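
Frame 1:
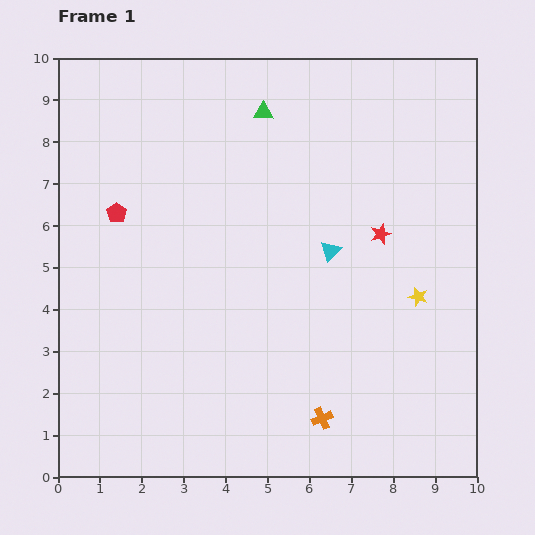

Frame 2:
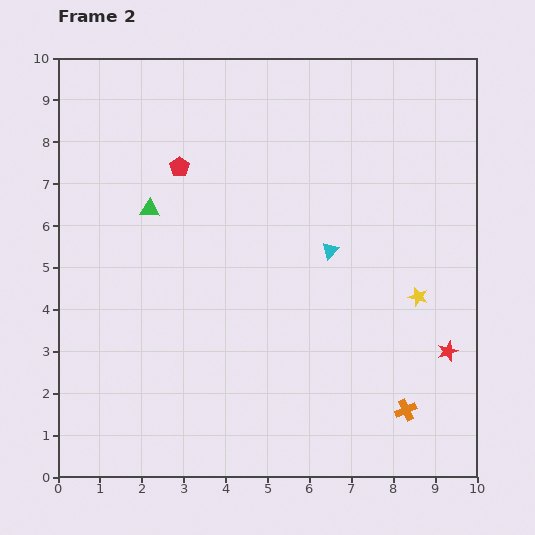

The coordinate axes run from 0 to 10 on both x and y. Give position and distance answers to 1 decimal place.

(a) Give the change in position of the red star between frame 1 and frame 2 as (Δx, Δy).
(1.6, -2.8)

The red star was at (7.7, 5.8) in frame 1 and (9.3, 3.0) in frame 2.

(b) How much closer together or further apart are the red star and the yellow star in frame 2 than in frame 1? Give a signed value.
-0.2

Distance in frame 1: 1.7. Distance in frame 2: 1.5.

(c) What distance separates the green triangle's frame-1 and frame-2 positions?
3.5

The green triangle moved from (4.9, 8.7) to (2.2, 6.4), a distance of √(2.7² + 2.3²) ≈ 3.5.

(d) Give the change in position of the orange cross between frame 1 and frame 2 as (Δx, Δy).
(2.0, 0.2)

The orange cross was at (6.3, 1.4) in frame 1 and (8.3, 1.6) in frame 2.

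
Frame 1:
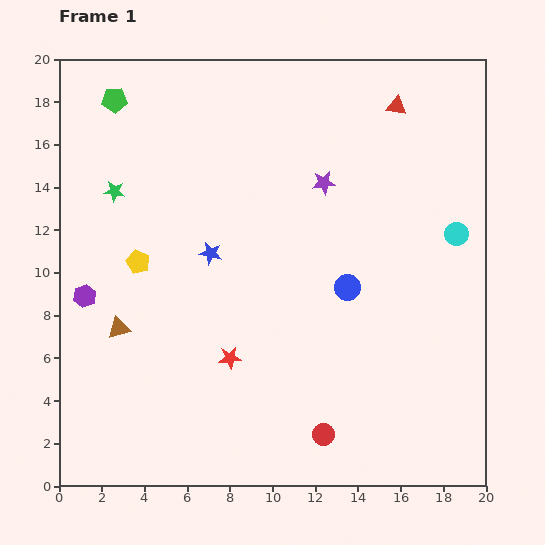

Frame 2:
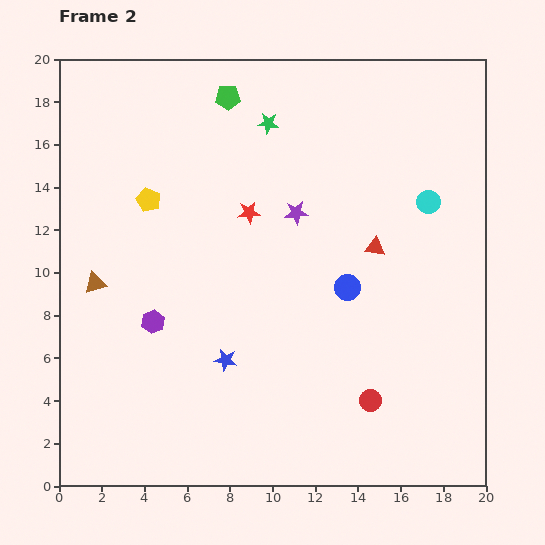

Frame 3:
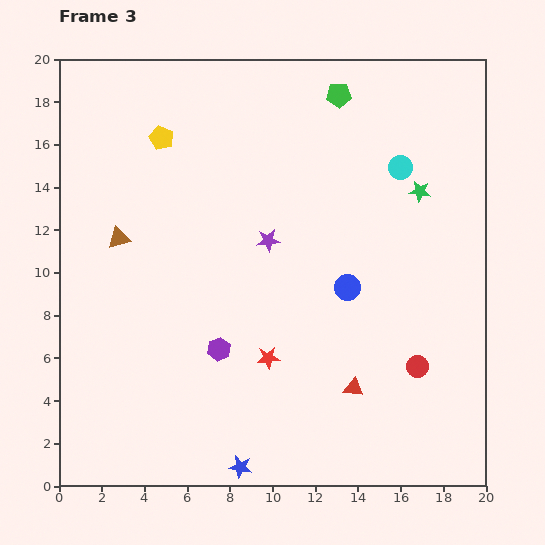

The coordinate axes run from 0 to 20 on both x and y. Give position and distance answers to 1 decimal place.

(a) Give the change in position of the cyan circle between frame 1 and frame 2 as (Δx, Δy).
(-1.3, 1.5)

The cyan circle was at (18.6, 11.8) in frame 1 and (17.3, 13.3) in frame 2.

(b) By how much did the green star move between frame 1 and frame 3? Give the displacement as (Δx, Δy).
(14.3, 0.0)

The green star was at (2.6, 13.8) in frame 1 and (16.9, 13.8) in frame 3.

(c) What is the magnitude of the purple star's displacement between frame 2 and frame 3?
1.8

The purple star moved from (11.1, 12.8) to (9.8, 11.5), a distance of √(1.3² + 1.3²) ≈ 1.8.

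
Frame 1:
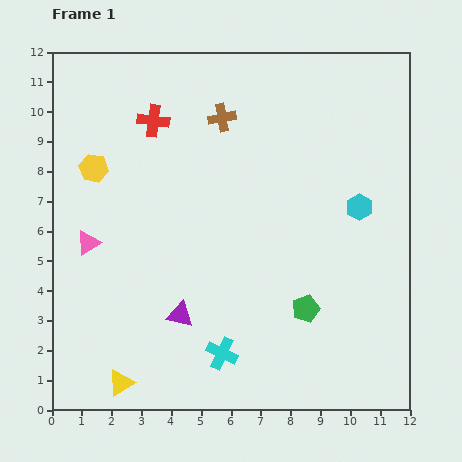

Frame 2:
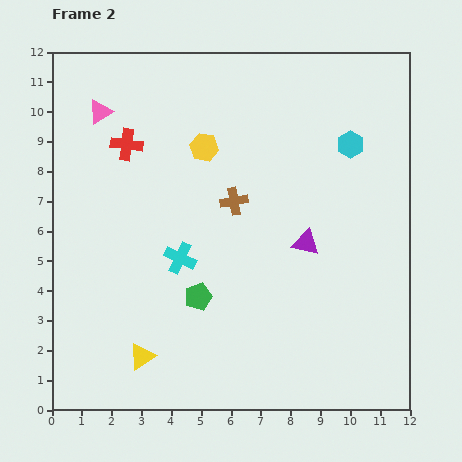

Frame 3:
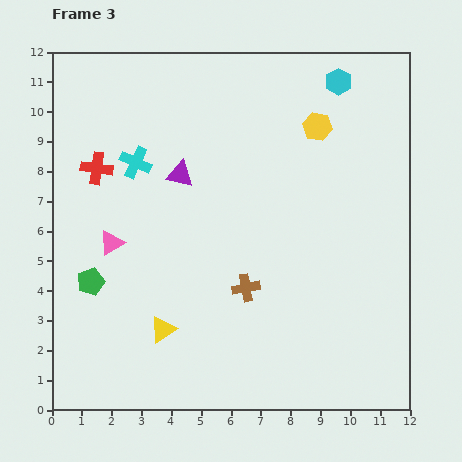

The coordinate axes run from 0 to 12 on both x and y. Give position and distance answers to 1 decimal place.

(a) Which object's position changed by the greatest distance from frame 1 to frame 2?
the purple triangle

(moved 4.8; next 4.4)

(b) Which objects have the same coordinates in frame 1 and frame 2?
none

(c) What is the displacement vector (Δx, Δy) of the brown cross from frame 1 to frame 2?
(0.4, -2.8)

The brown cross was at (5.7, 9.8) in frame 1 and (6.1, 7.0) in frame 2.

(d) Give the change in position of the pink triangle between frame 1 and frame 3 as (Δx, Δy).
(0.8, 0.0)

The pink triangle was at (1.2, 5.6) in frame 1 and (2.0, 5.6) in frame 3.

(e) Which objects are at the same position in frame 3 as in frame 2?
none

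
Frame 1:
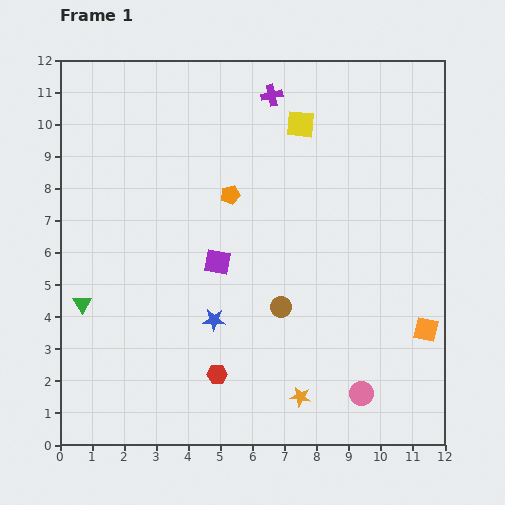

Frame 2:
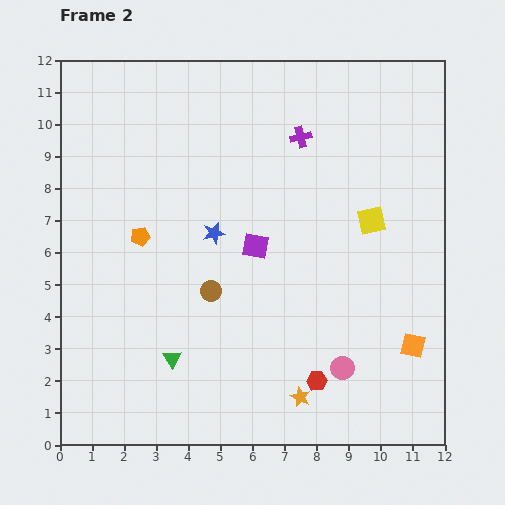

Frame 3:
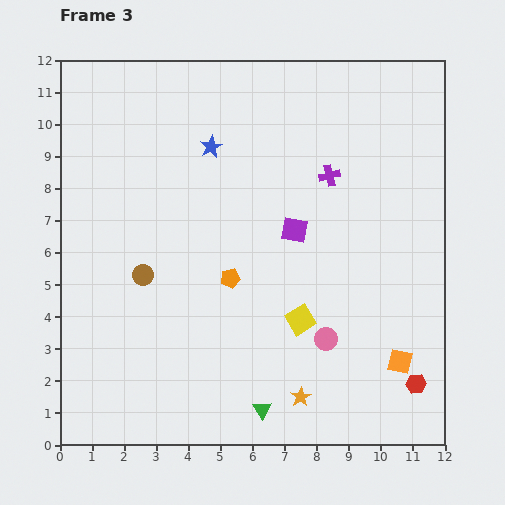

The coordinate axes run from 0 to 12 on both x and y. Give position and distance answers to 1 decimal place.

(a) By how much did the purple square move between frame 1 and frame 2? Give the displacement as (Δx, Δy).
(1.2, 0.5)

The purple square was at (4.9, 5.7) in frame 1 and (6.1, 6.2) in frame 2.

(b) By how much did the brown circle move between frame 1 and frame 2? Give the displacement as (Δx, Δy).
(-2.2, 0.5)

The brown circle was at (6.9, 4.3) in frame 1 and (4.7, 4.8) in frame 2.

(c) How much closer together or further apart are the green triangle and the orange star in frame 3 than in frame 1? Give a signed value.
-6.1

Distance in frame 1: 7.4. Distance in frame 3: 1.3.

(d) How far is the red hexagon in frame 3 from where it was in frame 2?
3.1

The red hexagon moved from (8.0, 2.0) to (11.1, 1.9), a distance of √(3.1² + 0.1²) ≈ 3.1.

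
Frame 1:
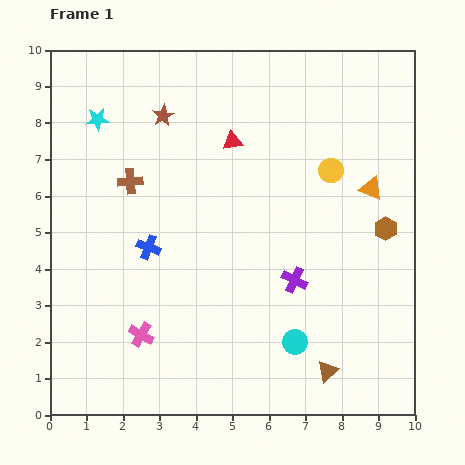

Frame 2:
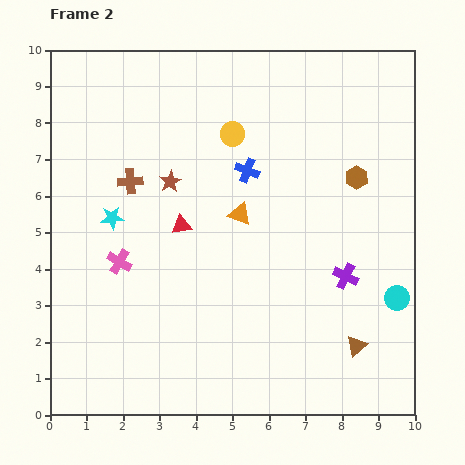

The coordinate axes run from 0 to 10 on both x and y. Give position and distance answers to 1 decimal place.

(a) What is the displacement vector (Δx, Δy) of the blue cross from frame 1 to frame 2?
(2.7, 2.1)

The blue cross was at (2.7, 4.6) in frame 1 and (5.4, 6.7) in frame 2.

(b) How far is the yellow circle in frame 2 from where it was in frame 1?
2.9

The yellow circle moved from (7.7, 6.7) to (5.0, 7.7), a distance of √(2.7² + 1.0²) ≈ 2.9.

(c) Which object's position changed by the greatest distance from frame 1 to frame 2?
the orange triangle

(moved 3.7; next 3.4)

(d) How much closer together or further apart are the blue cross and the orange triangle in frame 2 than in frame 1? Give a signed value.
-5.1

Distance in frame 1: 6.3. Distance in frame 2: 1.2.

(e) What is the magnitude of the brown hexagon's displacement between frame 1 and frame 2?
1.6

The brown hexagon moved from (9.2, 5.1) to (8.4, 6.5), a distance of √(0.8² + 1.4²) ≈ 1.6.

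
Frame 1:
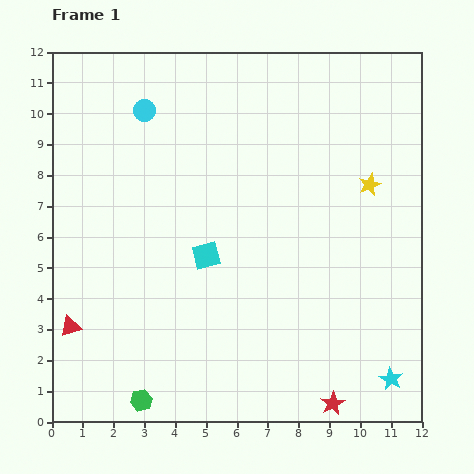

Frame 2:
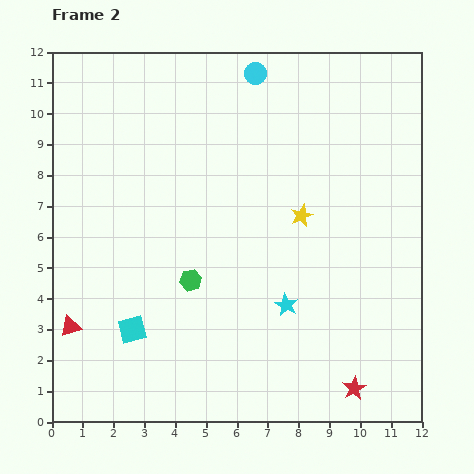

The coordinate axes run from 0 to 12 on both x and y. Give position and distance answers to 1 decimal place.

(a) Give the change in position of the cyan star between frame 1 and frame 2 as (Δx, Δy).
(-3.4, 2.4)

The cyan star was at (11.0, 1.4) in frame 1 and (7.6, 3.8) in frame 2.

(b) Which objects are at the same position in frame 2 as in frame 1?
the red triangle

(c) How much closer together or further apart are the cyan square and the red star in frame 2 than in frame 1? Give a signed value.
+1.1

Distance in frame 1: 6.3. Distance in frame 2: 7.4.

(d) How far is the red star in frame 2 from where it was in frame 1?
0.9

The red star moved from (9.1, 0.6) to (9.8, 1.1), a distance of √(0.7² + 0.5²) ≈ 0.9.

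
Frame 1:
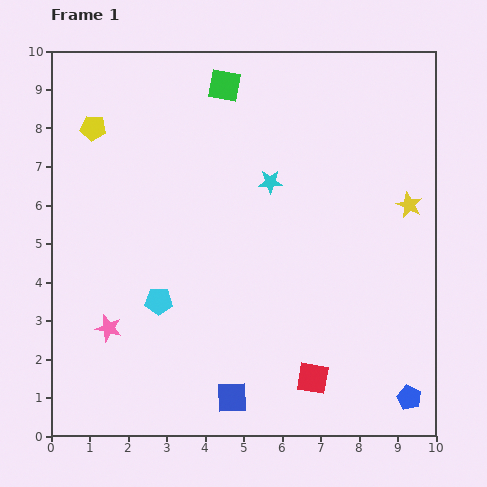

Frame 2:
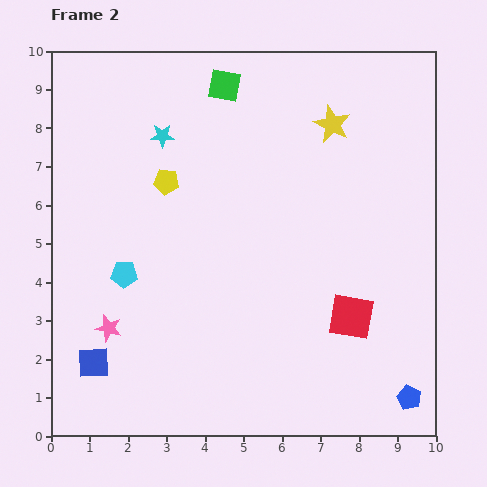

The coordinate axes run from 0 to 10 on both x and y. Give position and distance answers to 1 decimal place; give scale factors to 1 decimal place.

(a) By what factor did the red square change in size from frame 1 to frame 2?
1.4×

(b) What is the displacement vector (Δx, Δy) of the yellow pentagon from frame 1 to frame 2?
(1.9, -1.4)

The yellow pentagon was at (1.1, 8.0) in frame 1 and (3.0, 6.6) in frame 2.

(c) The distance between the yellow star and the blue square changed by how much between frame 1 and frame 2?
+2.0

Distance in frame 1: 6.8. Distance in frame 2: 8.8.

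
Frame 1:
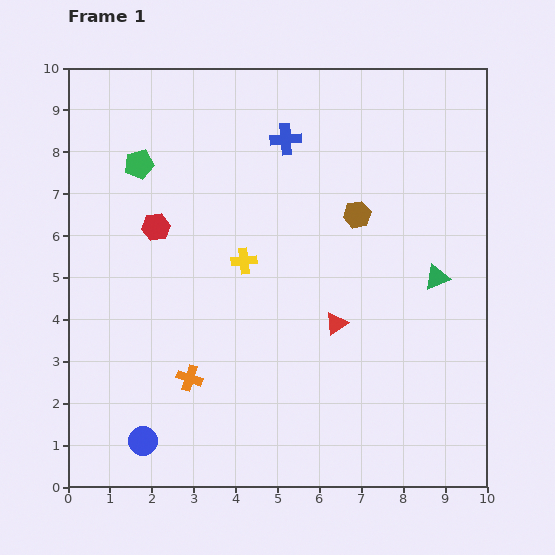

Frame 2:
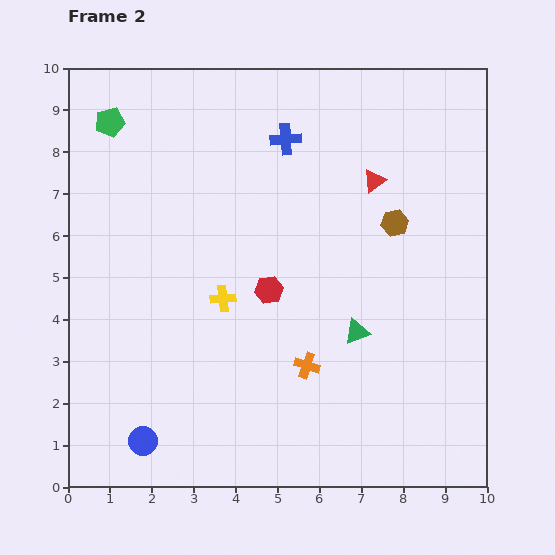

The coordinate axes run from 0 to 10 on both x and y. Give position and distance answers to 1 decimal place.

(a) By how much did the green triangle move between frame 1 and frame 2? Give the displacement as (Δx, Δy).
(-1.9, -1.3)

The green triangle was at (8.8, 5.0) in frame 1 and (6.9, 3.7) in frame 2.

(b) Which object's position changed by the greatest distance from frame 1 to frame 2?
the red triangle

(moved 3.5; next 3.1)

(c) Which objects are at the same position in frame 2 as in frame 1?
the blue circle, the blue cross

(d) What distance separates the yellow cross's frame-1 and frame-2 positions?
1.0

The yellow cross moved from (4.2, 5.4) to (3.7, 4.5), a distance of √(0.5² + 0.9²) ≈ 1.0.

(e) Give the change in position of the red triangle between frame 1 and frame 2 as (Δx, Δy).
(0.9, 3.4)

The red triangle was at (6.4, 3.9) in frame 1 and (7.3, 7.3) in frame 2.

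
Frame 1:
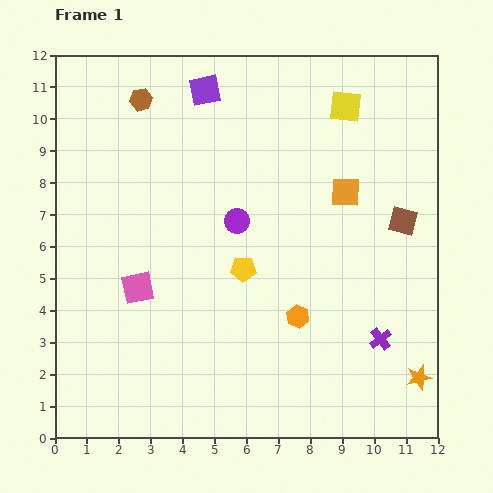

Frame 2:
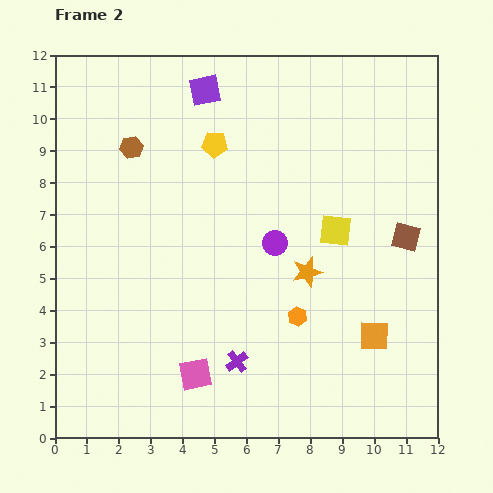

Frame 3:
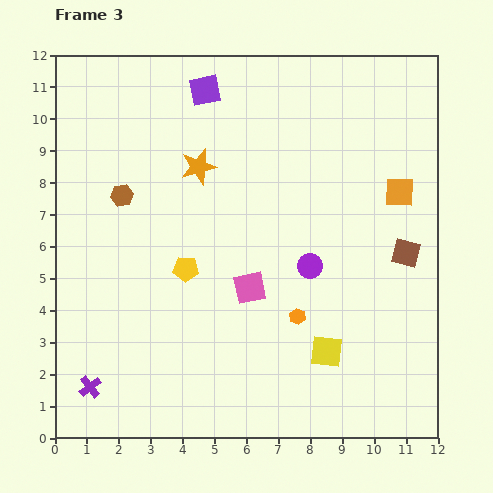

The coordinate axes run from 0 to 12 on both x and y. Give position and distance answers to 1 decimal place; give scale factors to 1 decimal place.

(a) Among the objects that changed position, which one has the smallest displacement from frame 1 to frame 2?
the brown square

(moved 0.5)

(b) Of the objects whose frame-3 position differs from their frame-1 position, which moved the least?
the brown square

(moved 1.0)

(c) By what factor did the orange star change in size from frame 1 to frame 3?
1.4×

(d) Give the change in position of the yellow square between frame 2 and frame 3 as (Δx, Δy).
(-0.3, -3.8)

The yellow square was at (8.8, 6.5) in frame 2 and (8.5, 2.7) in frame 3.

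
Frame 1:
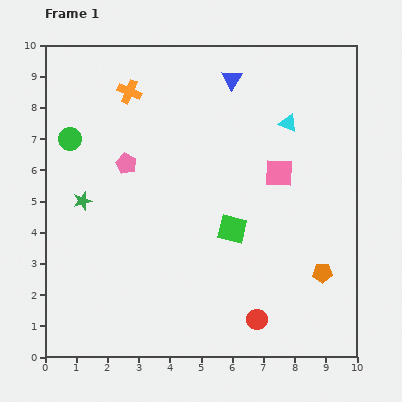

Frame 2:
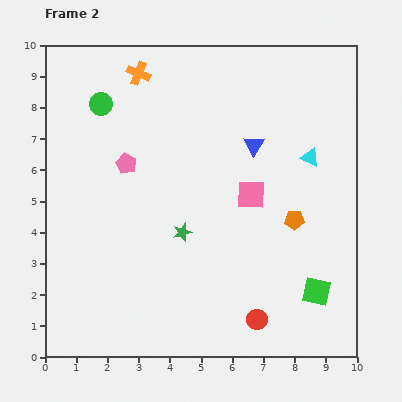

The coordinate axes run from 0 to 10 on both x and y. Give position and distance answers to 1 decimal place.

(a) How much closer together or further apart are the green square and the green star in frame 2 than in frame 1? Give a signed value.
-0.2

Distance in frame 1: 4.9. Distance in frame 2: 4.7.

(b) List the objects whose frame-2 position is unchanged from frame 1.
the red circle, the pink pentagon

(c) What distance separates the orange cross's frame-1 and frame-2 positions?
0.7

The orange cross moved from (2.7, 8.5) to (3.0, 9.1), a distance of √(0.3² + 0.6²) ≈ 0.7.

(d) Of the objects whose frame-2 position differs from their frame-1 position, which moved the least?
the orange cross

(moved 0.7)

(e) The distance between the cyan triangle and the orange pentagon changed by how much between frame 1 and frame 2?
-2.8

Distance in frame 1: 4.9. Distance in frame 2: 2.1.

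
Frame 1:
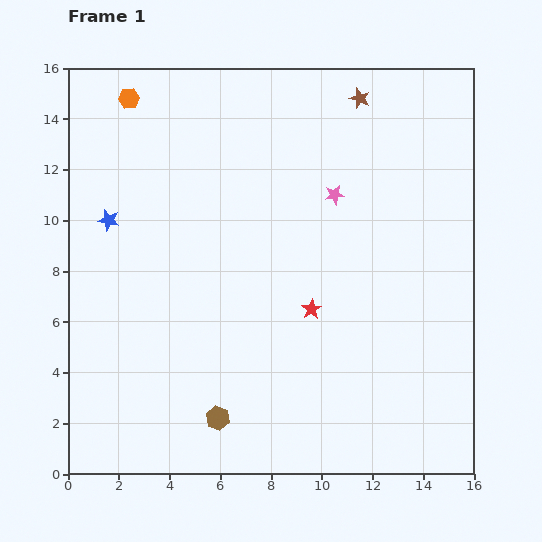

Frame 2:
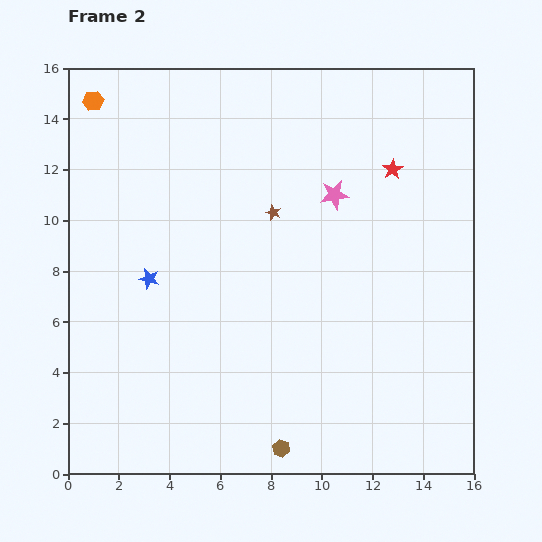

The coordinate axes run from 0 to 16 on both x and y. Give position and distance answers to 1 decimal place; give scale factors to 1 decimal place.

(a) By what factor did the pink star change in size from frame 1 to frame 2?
1.5×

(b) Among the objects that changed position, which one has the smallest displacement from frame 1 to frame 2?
the orange hexagon

(moved 1.4)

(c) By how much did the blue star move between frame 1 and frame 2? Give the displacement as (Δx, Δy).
(1.6, -2.3)

The blue star was at (1.6, 10.0) in frame 1 and (3.2, 7.7) in frame 2.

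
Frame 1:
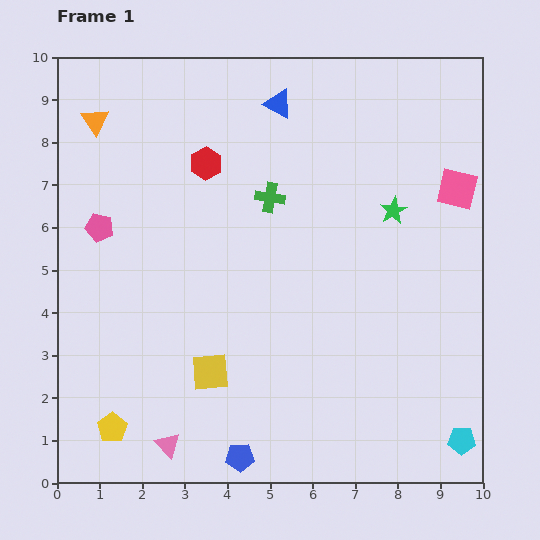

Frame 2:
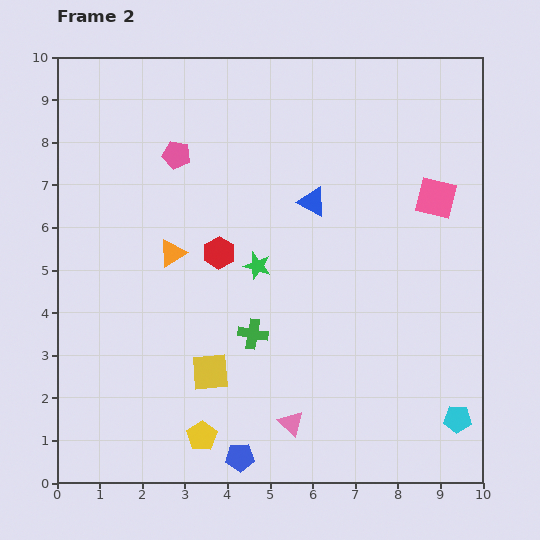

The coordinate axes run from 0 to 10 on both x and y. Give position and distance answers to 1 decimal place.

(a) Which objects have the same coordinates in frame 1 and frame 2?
the blue pentagon, the yellow square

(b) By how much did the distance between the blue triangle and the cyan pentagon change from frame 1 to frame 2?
-2.9

Distance in frame 1: 9.0. Distance in frame 2: 6.1.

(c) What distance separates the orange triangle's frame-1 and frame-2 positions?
3.6

The orange triangle moved from (0.9, 8.5) to (2.7, 5.4), a distance of √(1.8² + 3.1²) ≈ 3.6.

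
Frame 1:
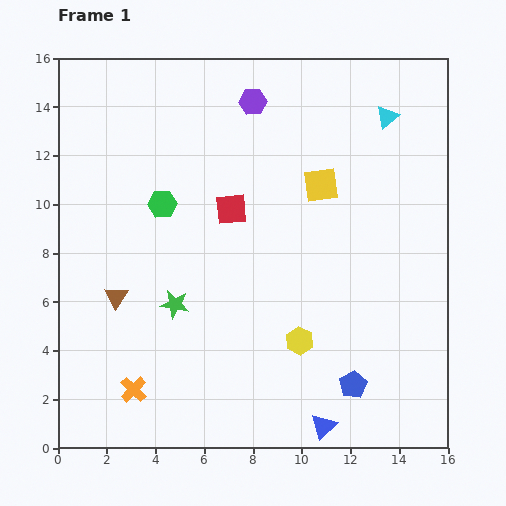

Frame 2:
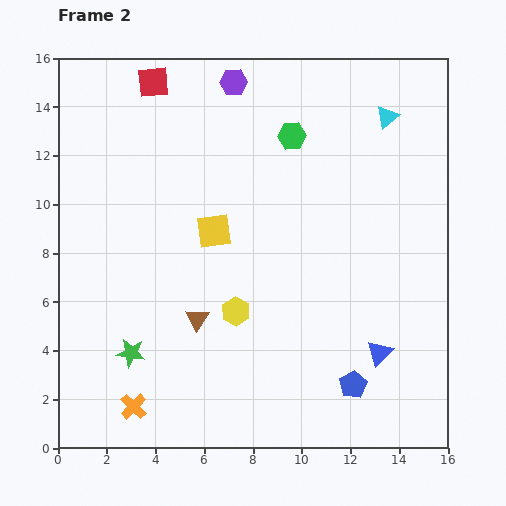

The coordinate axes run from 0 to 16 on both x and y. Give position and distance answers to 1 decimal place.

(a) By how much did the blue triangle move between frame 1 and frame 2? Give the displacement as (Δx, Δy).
(2.3, 3.0)

The blue triangle was at (10.9, 0.9) in frame 1 and (13.2, 3.9) in frame 2.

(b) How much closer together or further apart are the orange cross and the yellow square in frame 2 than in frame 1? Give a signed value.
-3.5

Distance in frame 1: 11.4. Distance in frame 2: 7.9.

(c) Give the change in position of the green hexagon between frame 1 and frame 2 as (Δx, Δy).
(5.3, 2.8)

The green hexagon was at (4.3, 10.0) in frame 1 and (9.6, 12.8) in frame 2.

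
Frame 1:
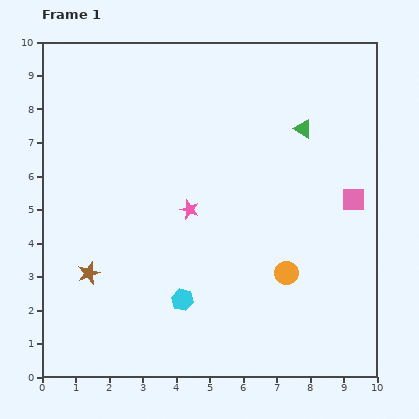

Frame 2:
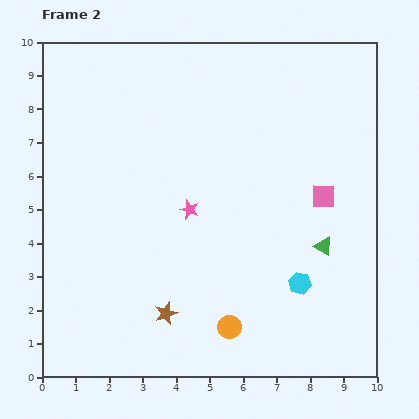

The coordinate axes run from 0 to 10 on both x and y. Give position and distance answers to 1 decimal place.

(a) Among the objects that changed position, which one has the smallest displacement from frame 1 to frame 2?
the pink square

(moved 0.9)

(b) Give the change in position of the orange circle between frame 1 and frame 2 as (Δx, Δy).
(-1.7, -1.6)

The orange circle was at (7.3, 3.1) in frame 1 and (5.6, 1.5) in frame 2.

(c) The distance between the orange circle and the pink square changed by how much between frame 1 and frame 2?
+1.8

Distance in frame 1: 3.0. Distance in frame 2: 4.8.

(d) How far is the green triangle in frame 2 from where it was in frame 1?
3.6

The green triangle moved from (7.8, 7.4) to (8.4, 3.9), a distance of √(0.6² + 3.5²) ≈ 3.6.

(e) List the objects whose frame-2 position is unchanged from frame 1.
the pink star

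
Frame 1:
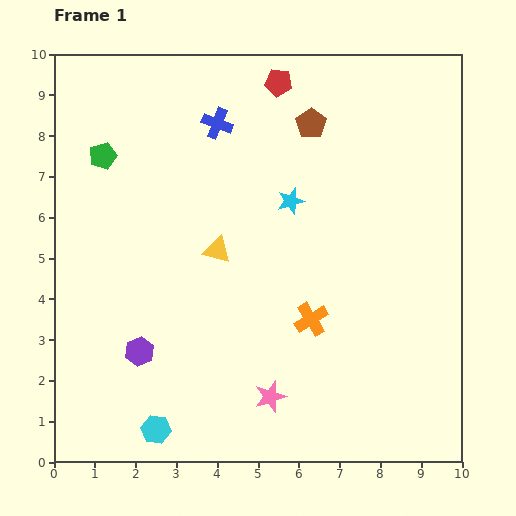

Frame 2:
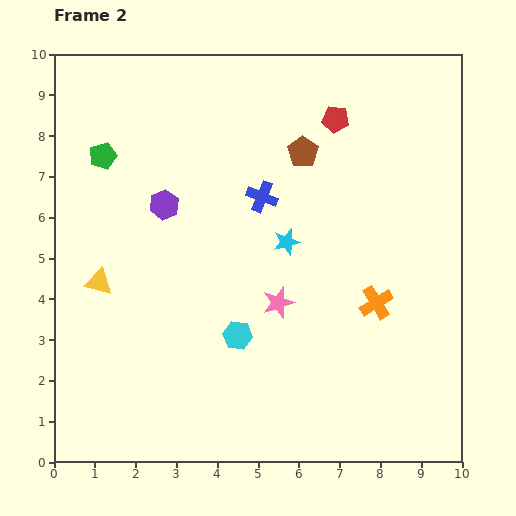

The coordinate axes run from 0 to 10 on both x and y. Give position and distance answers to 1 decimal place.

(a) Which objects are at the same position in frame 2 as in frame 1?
the green pentagon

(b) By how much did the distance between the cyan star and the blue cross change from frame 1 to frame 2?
-1.3

Distance in frame 1: 2.6. Distance in frame 2: 1.3.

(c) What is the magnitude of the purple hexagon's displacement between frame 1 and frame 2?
3.6

The purple hexagon moved from (2.1, 2.7) to (2.7, 6.3), a distance of √(0.6² + 3.6²) ≈ 3.6.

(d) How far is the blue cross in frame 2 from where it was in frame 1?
2.1

The blue cross moved from (4.0, 8.3) to (5.1, 6.5), a distance of √(1.1² + 1.8²) ≈ 2.1.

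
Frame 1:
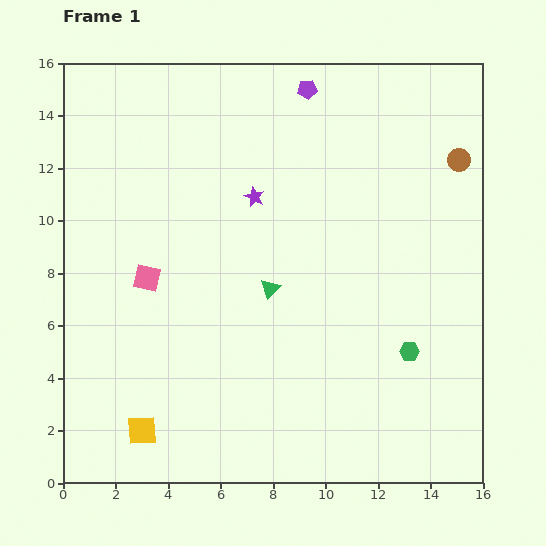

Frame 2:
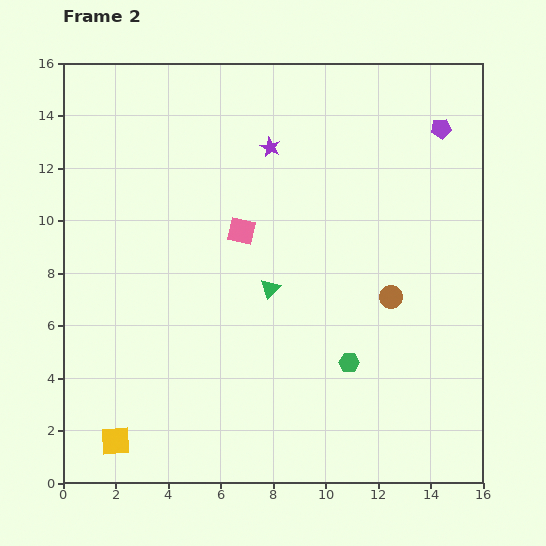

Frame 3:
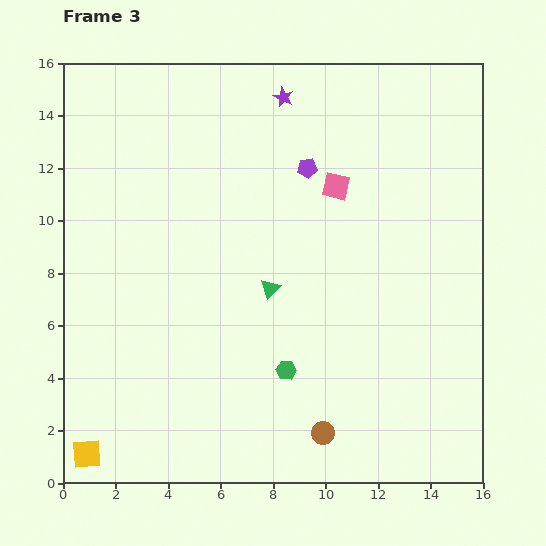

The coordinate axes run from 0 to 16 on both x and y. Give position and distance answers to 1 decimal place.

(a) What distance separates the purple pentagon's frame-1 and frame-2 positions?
5.3

The purple pentagon moved from (9.3, 15.0) to (14.4, 13.5), a distance of √(5.1² + 1.5²) ≈ 5.3.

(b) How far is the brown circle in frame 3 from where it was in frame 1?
11.6

The brown circle moved from (15.1, 12.3) to (9.9, 1.9), a distance of √(5.2² + 10.4²) ≈ 11.6.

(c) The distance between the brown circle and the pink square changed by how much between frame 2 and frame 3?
+3.2

Distance in frame 2: 6.2. Distance in frame 3: 9.4.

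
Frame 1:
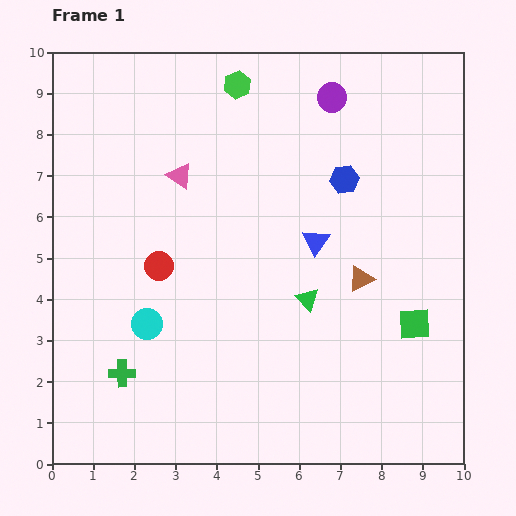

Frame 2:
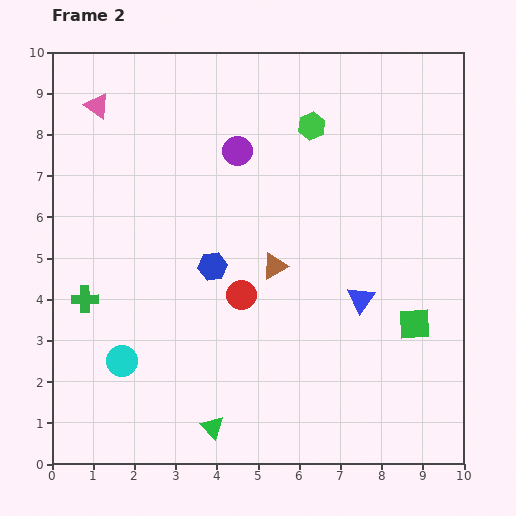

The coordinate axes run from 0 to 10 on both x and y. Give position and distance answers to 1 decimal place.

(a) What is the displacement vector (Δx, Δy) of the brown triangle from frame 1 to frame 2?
(-2.1, 0.3)

The brown triangle was at (7.5, 4.5) in frame 1 and (5.4, 4.8) in frame 2.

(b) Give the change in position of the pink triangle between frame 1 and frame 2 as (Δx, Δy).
(-2.0, 1.7)

The pink triangle was at (3.1, 7.0) in frame 1 and (1.1, 8.7) in frame 2.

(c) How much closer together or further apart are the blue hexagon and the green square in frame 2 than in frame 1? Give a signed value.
+1.2

Distance in frame 1: 3.9. Distance in frame 2: 5.1.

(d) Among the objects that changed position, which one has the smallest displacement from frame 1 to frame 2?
the cyan circle

(moved 1.1)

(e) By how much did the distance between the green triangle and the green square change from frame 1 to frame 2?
+2.8

Distance in frame 1: 2.7. Distance in frame 2: 5.5.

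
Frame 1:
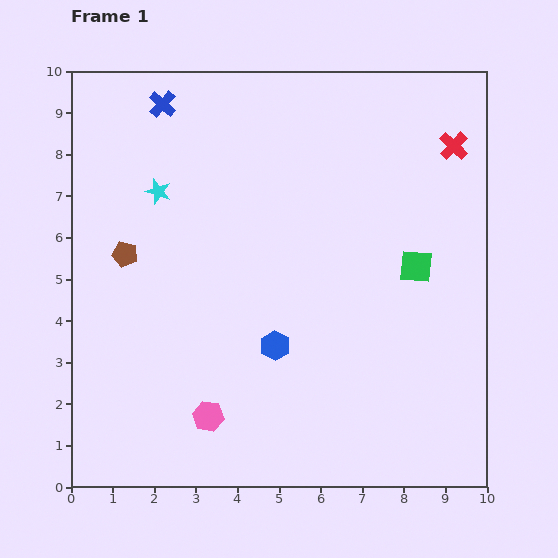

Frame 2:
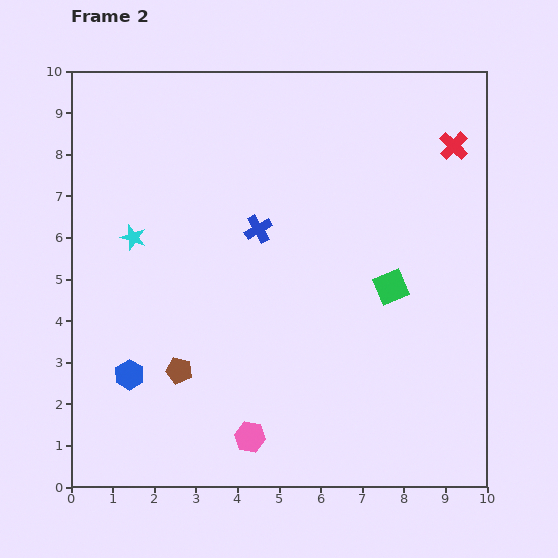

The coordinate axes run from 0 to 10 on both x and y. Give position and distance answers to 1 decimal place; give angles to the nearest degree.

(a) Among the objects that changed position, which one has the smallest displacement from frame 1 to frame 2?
the green square

(moved 0.8)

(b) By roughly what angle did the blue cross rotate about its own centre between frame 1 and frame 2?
17° clockwise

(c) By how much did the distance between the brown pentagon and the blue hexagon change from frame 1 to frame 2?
-3.0

Distance in frame 1: 4.2. Distance in frame 2: 1.2.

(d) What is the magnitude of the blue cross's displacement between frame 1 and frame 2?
3.8

The blue cross moved from (2.2, 9.2) to (4.5, 6.2), a distance of √(2.3² + 3.0²) ≈ 3.8.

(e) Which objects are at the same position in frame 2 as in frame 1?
the red cross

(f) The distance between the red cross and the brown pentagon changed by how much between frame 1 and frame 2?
+0.2

Distance in frame 1: 8.3. Distance in frame 2: 8.5.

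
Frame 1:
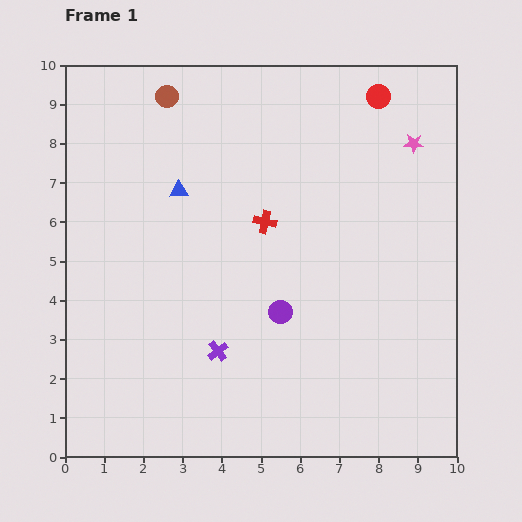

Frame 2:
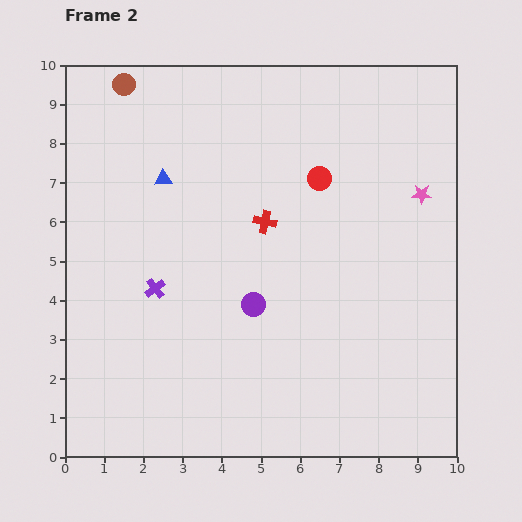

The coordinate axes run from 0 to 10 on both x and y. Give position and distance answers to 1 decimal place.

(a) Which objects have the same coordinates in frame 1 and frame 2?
the red cross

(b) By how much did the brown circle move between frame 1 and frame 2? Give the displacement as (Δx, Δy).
(-1.1, 0.3)

The brown circle was at (2.6, 9.2) in frame 1 and (1.5, 9.5) in frame 2.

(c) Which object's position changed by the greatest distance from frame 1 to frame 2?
the red circle

(moved 2.6; next 2.3)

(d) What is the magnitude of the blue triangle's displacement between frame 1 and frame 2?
0.5

The blue triangle moved from (2.9, 6.8) to (2.5, 7.1), a distance of √(0.4² + 0.3²) ≈ 0.5.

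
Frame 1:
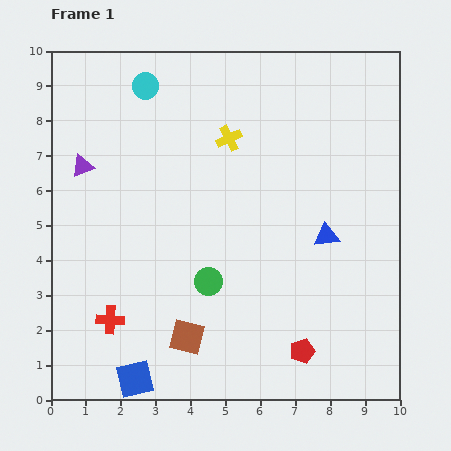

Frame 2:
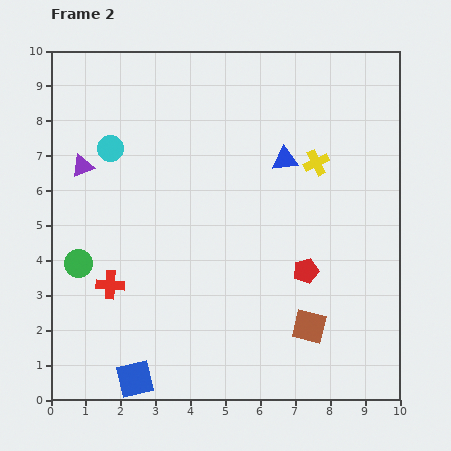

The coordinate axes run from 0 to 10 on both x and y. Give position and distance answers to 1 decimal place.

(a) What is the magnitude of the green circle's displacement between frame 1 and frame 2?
3.7

The green circle moved from (4.5, 3.4) to (0.8, 3.9), a distance of √(3.7² + 0.5²) ≈ 3.7.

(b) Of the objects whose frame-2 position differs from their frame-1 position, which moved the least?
the red cross

(moved 1.0)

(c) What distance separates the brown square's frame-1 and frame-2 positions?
3.5

The brown square moved from (3.9, 1.8) to (7.4, 2.1), a distance of √(3.5² + 0.3²) ≈ 3.5.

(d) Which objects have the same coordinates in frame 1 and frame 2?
the blue square, the purple triangle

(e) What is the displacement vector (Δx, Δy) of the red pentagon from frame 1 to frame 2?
(0.1, 2.3)

The red pentagon was at (7.2, 1.4) in frame 1 and (7.3, 3.7) in frame 2.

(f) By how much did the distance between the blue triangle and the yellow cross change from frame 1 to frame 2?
-3.1

Distance in frame 1: 4.0. Distance in frame 2: 0.9.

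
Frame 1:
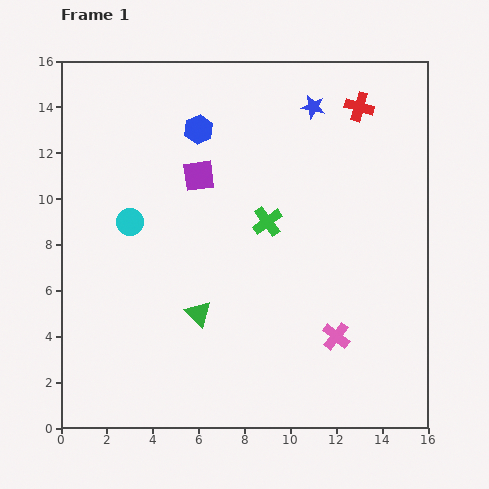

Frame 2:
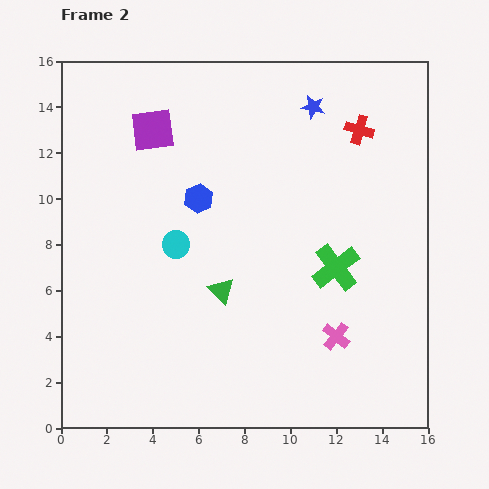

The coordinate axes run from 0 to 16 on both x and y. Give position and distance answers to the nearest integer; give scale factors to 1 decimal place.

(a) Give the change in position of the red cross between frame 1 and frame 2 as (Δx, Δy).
(0, -1)

The red cross was at (13, 14) in frame 1 and (13, 13) in frame 2.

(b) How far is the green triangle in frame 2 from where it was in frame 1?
1

The green triangle moved from (6, 5) to (7, 6), a distance of √(1² + 1²) ≈ 1.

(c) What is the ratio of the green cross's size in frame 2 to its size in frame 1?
1.6×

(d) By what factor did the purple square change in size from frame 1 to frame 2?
1.4×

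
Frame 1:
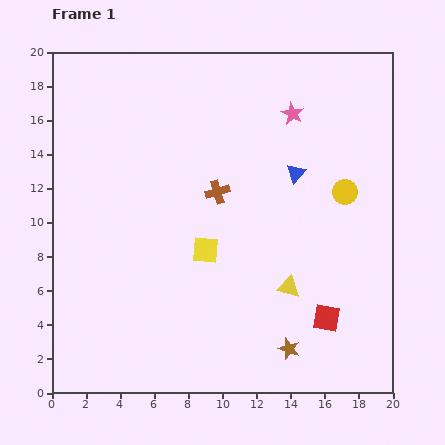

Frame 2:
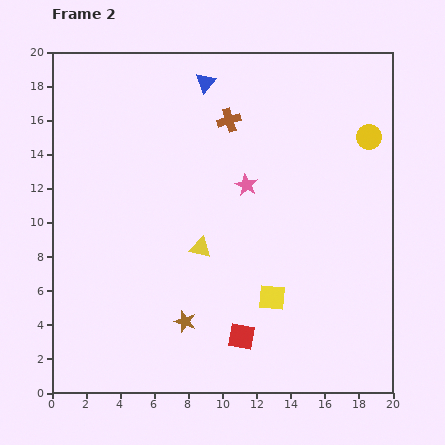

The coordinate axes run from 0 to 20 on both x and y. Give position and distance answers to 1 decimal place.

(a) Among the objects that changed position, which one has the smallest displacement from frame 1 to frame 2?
the yellow circle

(moved 3.5)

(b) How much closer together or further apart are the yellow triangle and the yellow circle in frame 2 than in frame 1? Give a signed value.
+5.3

Distance in frame 1: 6.5. Distance in frame 2: 11.8.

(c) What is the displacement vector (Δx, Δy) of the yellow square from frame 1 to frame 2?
(3.9, -2.8)

The yellow square was at (9.0, 8.4) in frame 1 and (12.9, 5.6) in frame 2.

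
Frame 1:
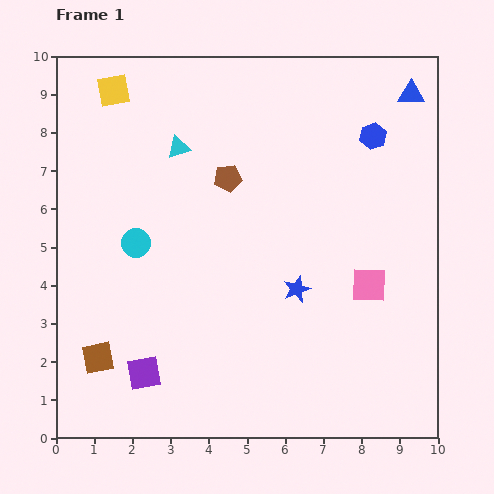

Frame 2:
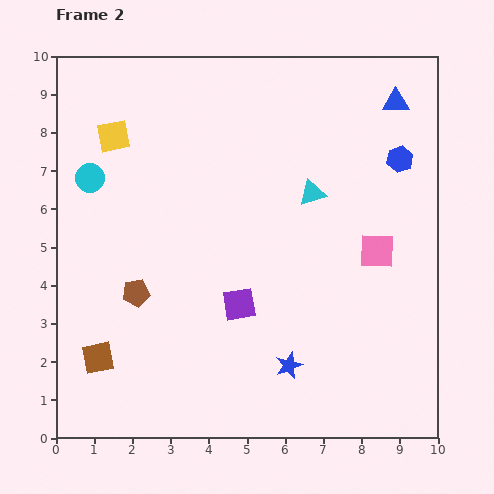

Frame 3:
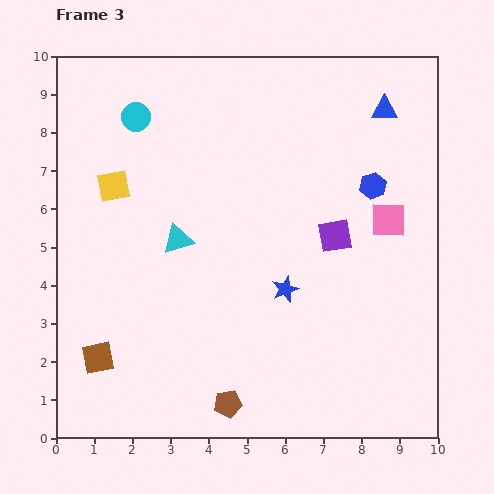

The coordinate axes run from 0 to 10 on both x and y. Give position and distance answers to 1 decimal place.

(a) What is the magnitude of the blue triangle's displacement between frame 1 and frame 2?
0.4

The blue triangle moved from (9.3, 9.0) to (8.9, 8.8), a distance of √(0.4² + 0.2²) ≈ 0.4.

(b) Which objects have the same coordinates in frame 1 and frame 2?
the brown square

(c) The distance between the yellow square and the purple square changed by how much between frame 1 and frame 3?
-1.5

Distance in frame 1: 7.4. Distance in frame 3: 5.9.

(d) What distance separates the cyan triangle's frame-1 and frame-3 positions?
2.4

The cyan triangle moved from (3.2, 7.6) to (3.2, 5.2), a distance of √(0.0² + 2.4²) ≈ 2.4.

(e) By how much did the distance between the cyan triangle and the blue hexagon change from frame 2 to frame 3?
+2.8

Distance in frame 2: 2.5. Distance in frame 3: 5.3.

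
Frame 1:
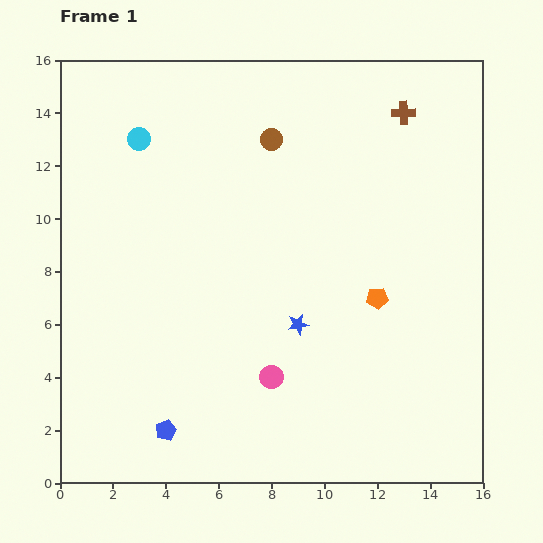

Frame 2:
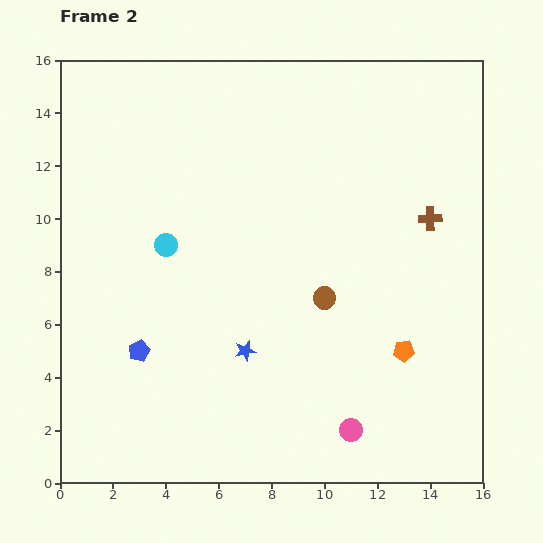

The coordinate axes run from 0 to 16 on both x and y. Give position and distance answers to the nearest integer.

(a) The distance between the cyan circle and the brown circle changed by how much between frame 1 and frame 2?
+1

Distance in frame 1: 5. Distance in frame 2: 6.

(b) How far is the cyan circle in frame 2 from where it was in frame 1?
4

The cyan circle moved from (3, 13) to (4, 9), a distance of √(1² + 4²) ≈ 4.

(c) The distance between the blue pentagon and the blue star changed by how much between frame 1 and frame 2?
-2

Distance in frame 1: 6. Distance in frame 2: 4.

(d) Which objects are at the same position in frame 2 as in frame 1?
none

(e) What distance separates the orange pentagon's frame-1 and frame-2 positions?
2

The orange pentagon moved from (12, 7) to (13, 5), a distance of √(1² + 2²) ≈ 2.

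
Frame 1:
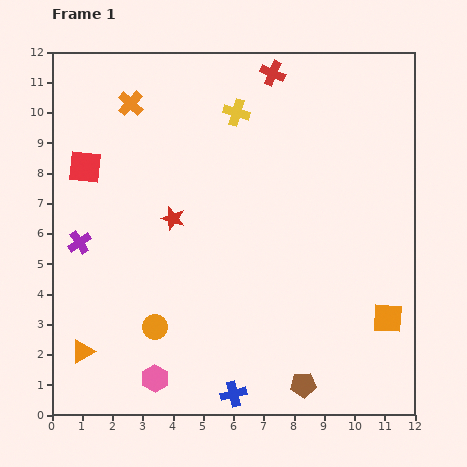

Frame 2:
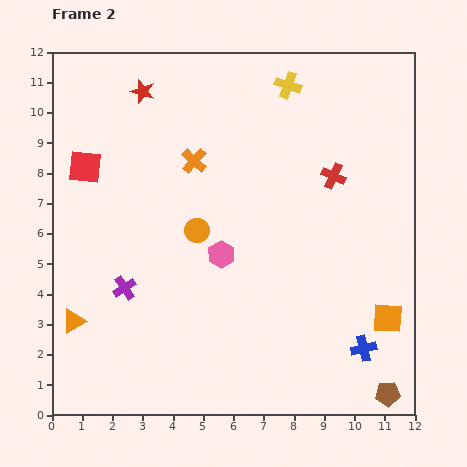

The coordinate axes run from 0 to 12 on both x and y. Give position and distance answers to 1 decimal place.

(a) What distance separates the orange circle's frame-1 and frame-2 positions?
3.5

The orange circle moved from (3.4, 2.9) to (4.8, 6.1), a distance of √(1.4² + 3.2²) ≈ 3.5.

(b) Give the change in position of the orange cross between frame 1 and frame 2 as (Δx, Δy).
(2.1, -1.9)

The orange cross was at (2.6, 10.3) in frame 1 and (4.7, 8.4) in frame 2.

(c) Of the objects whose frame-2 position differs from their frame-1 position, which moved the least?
the orange triangle

(moved 1.0)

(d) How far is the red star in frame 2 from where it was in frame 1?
4.3

The red star moved from (4.0, 6.5) to (3.0, 10.7), a distance of √(1.0² + 4.2²) ≈ 4.3.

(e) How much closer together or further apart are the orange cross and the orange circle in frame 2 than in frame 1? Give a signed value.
-5.1

Distance in frame 1: 7.4. Distance in frame 2: 2.3.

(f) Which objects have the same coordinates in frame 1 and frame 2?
the red square, the orange square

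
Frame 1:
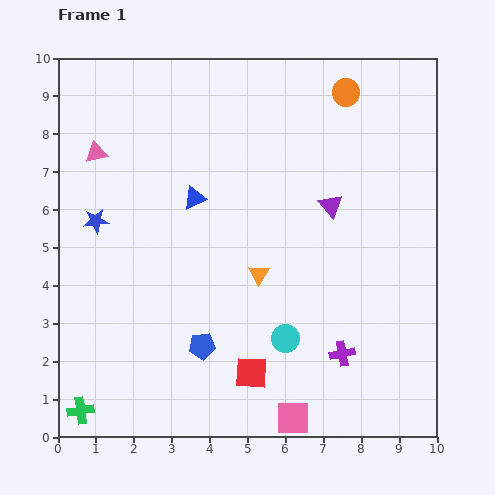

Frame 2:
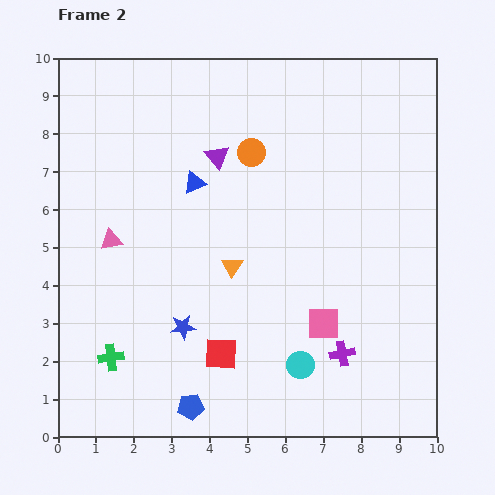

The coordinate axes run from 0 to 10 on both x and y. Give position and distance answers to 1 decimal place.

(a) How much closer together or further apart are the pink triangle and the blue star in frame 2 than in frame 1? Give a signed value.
+1.2

Distance in frame 1: 1.8. Distance in frame 2: 3.0.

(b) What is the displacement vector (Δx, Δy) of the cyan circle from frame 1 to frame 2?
(0.4, -0.7)

The cyan circle was at (6.0, 2.6) in frame 1 and (6.4, 1.9) in frame 2.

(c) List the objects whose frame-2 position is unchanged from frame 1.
the purple cross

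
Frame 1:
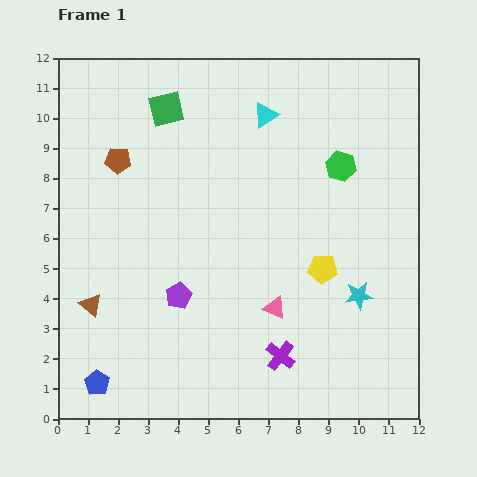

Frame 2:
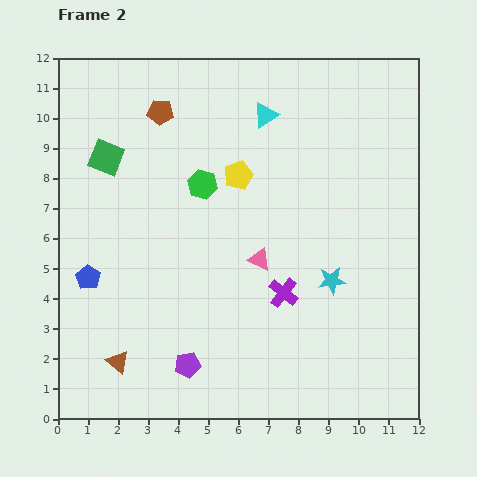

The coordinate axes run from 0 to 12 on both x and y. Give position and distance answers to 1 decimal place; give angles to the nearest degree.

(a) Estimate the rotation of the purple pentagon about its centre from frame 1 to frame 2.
17° clockwise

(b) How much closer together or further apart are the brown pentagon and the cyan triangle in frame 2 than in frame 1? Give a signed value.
-1.6

Distance in frame 1: 5.1. Distance in frame 2: 3.5.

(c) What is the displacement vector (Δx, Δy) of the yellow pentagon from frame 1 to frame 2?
(-2.8, 3.1)

The yellow pentagon was at (8.8, 5.0) in frame 1 and (6.0, 8.1) in frame 2.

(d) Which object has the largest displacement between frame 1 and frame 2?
the green hexagon

(moved 4.6; next 4.2)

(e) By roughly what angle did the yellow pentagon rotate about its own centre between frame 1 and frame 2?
24° counter-clockwise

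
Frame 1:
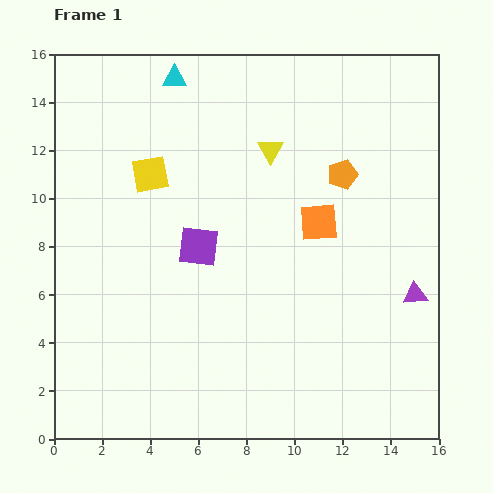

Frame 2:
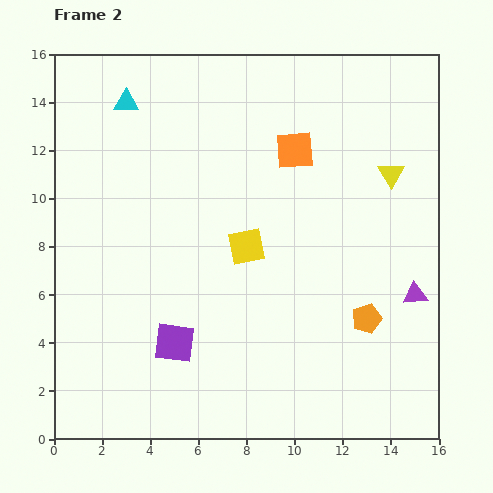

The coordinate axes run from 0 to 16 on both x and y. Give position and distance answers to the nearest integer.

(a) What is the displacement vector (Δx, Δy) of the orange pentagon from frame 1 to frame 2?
(1, -6)

The orange pentagon was at (12, 11) in frame 1 and (13, 5) in frame 2.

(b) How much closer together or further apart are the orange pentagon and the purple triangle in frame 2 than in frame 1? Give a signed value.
-4

Distance in frame 1: 6. Distance in frame 2: 2.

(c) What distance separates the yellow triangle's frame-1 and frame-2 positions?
5

The yellow triangle moved from (9, 12) to (14, 11), a distance of √(5² + 1²) ≈ 5.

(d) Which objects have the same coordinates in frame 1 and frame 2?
the purple triangle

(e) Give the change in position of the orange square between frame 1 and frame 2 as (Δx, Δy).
(-1, 3)

The orange square was at (11, 9) in frame 1 and (10, 12) in frame 2.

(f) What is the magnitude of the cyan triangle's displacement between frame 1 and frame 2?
2

The cyan triangle moved from (5, 15) to (3, 14), a distance of √(2² + 1²) ≈ 2.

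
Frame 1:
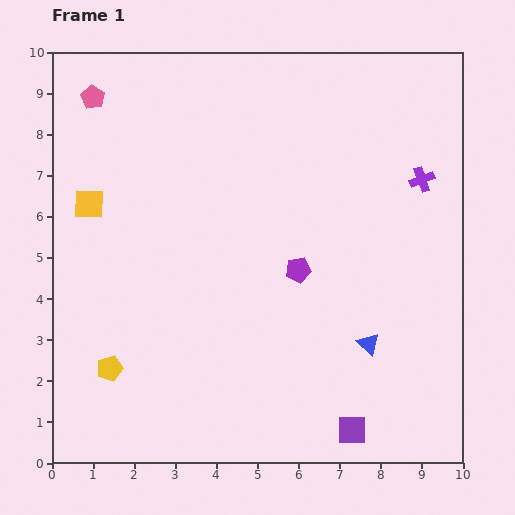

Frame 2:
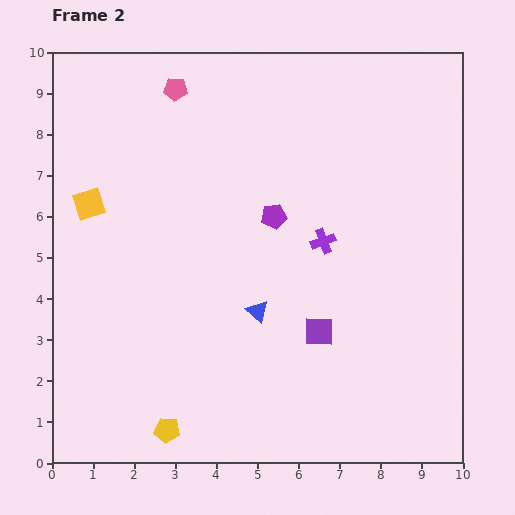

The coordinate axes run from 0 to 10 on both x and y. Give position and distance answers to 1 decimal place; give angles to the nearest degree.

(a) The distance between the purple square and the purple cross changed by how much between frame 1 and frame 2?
-4.1

Distance in frame 1: 6.3. Distance in frame 2: 2.2.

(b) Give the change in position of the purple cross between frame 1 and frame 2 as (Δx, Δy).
(-2.4, -1.5)

The purple cross was at (9.0, 6.9) in frame 1 and (6.6, 5.4) in frame 2.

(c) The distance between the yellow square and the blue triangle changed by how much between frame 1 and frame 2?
-2.7

Distance in frame 1: 7.6. Distance in frame 2: 4.9.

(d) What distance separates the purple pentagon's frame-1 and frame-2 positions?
1.4

The purple pentagon moved from (6.0, 4.7) to (5.4, 6.0), a distance of √(0.6² + 1.3²) ≈ 1.4.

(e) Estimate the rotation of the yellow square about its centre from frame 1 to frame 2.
20° counter-clockwise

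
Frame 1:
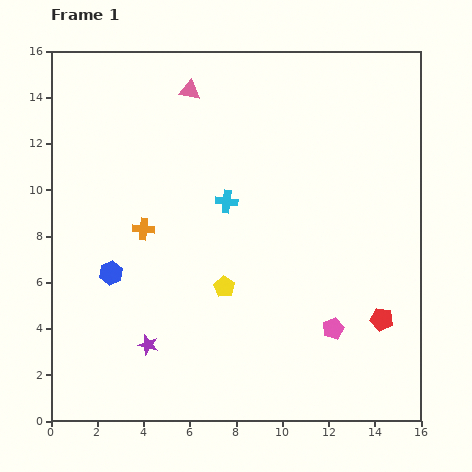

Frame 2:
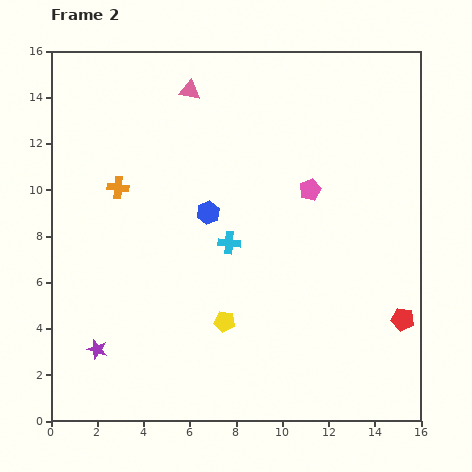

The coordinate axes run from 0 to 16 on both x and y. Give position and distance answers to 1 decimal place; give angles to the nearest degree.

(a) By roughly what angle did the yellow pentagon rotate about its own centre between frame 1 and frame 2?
21° counter-clockwise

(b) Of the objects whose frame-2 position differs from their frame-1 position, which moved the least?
the red pentagon

(moved 0.9)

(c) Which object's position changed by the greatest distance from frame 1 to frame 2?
the pink pentagon

(moved 6.1; next 4.9)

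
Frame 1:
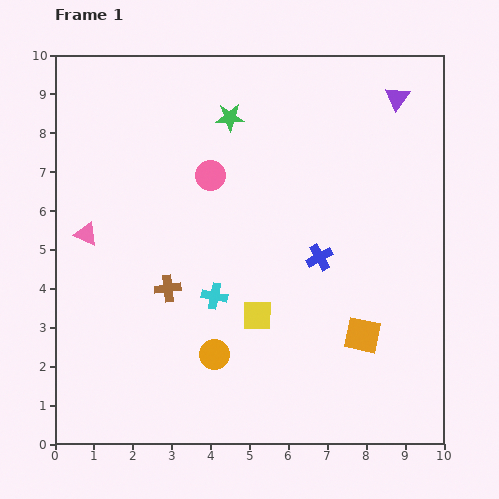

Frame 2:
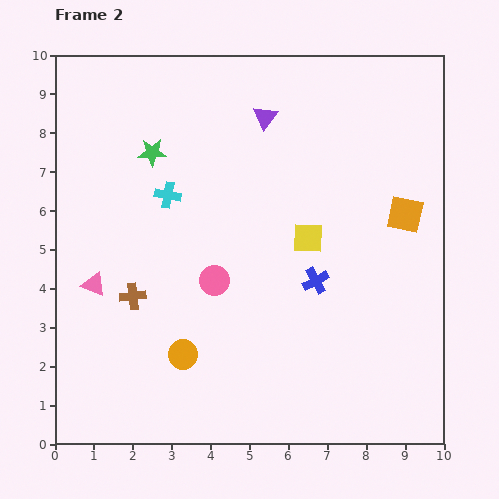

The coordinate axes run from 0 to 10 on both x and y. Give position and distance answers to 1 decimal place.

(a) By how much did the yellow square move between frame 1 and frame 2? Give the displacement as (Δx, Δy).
(1.3, 2.0)

The yellow square was at (5.2, 3.3) in frame 1 and (6.5, 5.3) in frame 2.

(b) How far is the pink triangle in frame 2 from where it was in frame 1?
1.3

The pink triangle moved from (0.8, 5.4) to (1.0, 4.1), a distance of √(0.2² + 1.3²) ≈ 1.3.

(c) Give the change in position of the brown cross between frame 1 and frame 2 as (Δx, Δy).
(-0.9, -0.2)

The brown cross was at (2.9, 4.0) in frame 1 and (2.0, 3.8) in frame 2.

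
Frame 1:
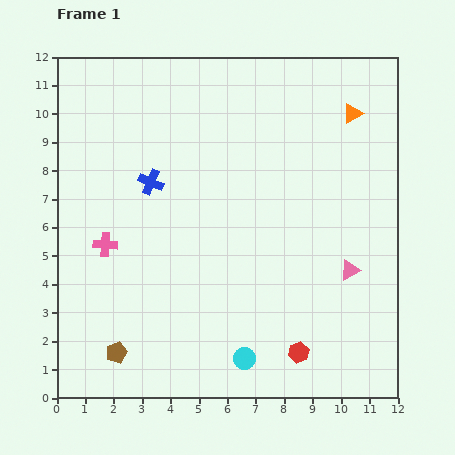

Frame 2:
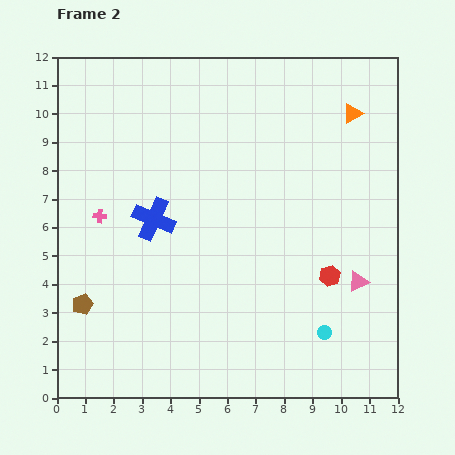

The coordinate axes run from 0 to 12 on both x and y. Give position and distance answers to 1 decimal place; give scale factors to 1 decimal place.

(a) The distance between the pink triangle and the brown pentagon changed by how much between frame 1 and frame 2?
+1.0

Distance in frame 1: 8.7. Distance in frame 2: 9.7.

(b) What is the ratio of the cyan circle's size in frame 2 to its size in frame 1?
0.6×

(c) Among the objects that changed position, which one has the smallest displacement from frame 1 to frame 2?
the pink triangle

(moved 0.5)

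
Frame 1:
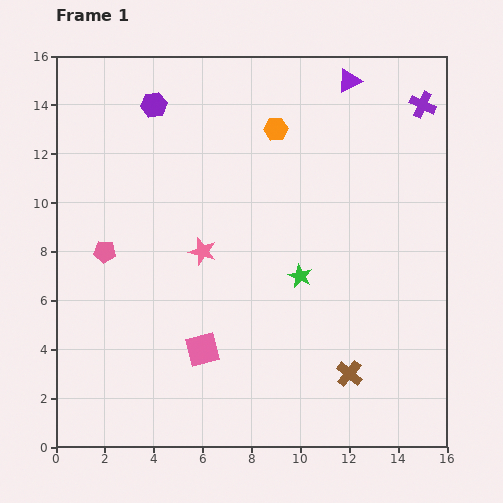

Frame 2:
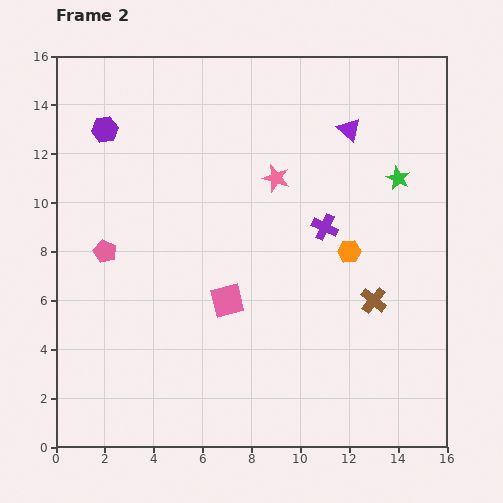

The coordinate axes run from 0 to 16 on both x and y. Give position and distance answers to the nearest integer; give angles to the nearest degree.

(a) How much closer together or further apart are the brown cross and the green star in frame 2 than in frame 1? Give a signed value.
+1

Distance in frame 1: 4. Distance in frame 2: 5.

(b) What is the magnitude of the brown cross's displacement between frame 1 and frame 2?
3

The brown cross moved from (12, 3) to (13, 6), a distance of √(1² + 3²) ≈ 3.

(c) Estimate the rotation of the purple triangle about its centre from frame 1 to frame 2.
49° counter-clockwise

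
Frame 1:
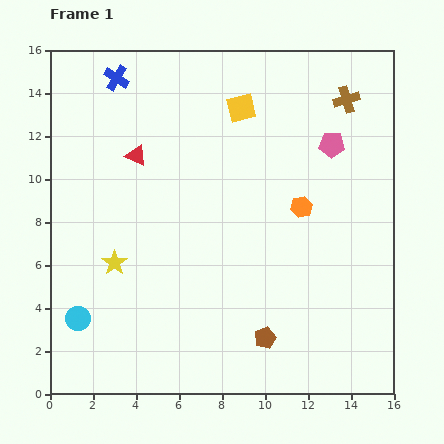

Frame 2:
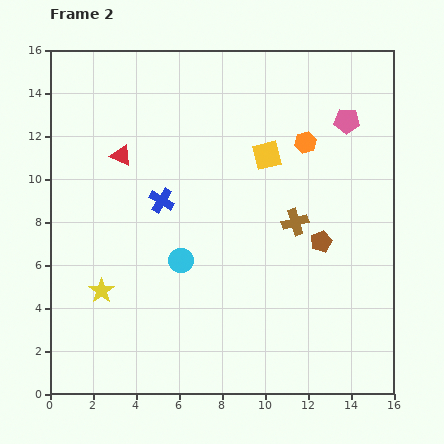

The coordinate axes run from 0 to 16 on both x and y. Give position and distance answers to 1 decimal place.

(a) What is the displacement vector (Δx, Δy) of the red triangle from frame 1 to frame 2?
(-0.7, 0.0)

The red triangle was at (4.0, 11.1) in frame 1 and (3.3, 11.1) in frame 2.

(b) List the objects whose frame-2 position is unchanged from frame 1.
none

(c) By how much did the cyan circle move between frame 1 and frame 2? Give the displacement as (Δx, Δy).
(4.8, 2.7)

The cyan circle was at (1.3, 3.5) in frame 1 and (6.1, 6.2) in frame 2.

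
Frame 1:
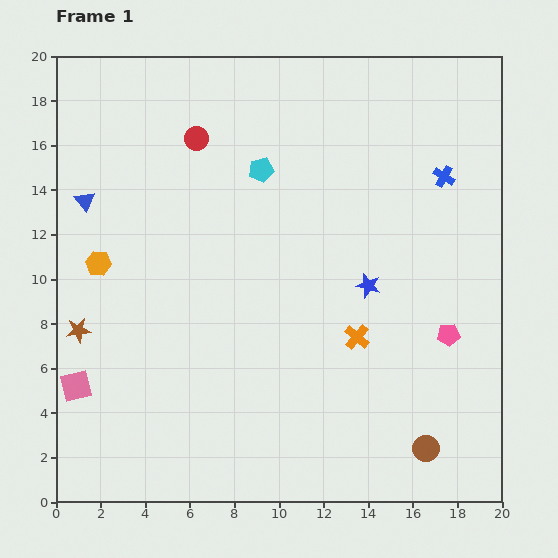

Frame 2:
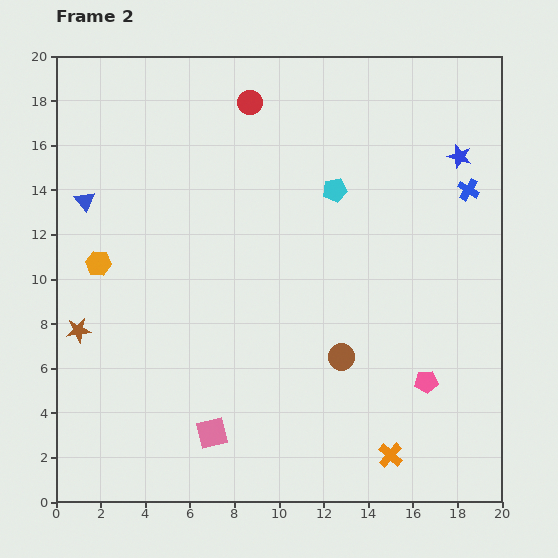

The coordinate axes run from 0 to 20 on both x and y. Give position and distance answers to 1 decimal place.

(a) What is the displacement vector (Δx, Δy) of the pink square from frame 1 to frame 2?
(6.1, -2.1)

The pink square was at (0.9, 5.2) in frame 1 and (7.0, 3.1) in frame 2.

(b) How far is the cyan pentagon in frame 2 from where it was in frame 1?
3.4

The cyan pentagon moved from (9.2, 14.9) to (12.5, 14.0), a distance of √(3.3² + 0.9²) ≈ 3.4.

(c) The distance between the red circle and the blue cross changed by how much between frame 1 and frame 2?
-0.7

Distance in frame 1: 11.2. Distance in frame 2: 10.5.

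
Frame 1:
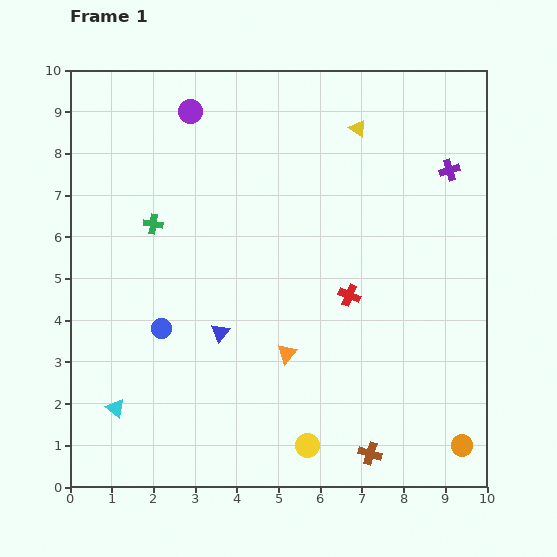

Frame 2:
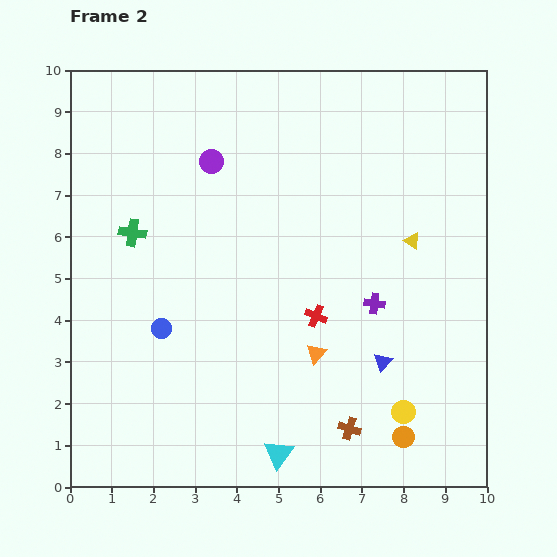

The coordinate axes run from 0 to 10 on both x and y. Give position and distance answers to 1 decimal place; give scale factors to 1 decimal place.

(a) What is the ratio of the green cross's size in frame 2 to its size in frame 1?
1.4×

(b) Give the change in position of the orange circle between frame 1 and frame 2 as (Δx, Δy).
(-1.4, 0.2)

The orange circle was at (9.4, 1.0) in frame 1 and (8.0, 1.2) in frame 2.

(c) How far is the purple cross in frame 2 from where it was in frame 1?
3.7

The purple cross moved from (9.1, 7.6) to (7.3, 4.4), a distance of √(1.8² + 3.2²) ≈ 3.7.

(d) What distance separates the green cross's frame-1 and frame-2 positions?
0.5

The green cross moved from (2.0, 6.3) to (1.5, 6.1), a distance of √(0.5² + 0.2²) ≈ 0.5.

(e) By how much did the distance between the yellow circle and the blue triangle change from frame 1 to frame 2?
-2.1

Distance in frame 1: 3.4. Distance in frame 2: 1.3.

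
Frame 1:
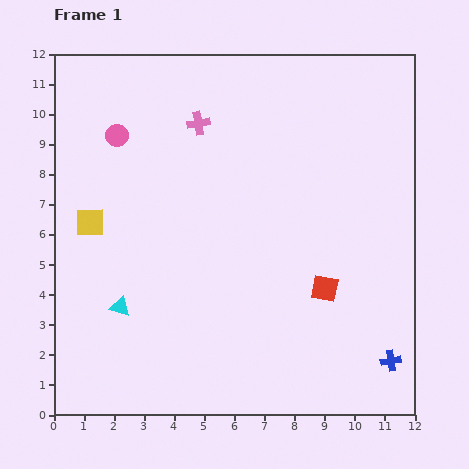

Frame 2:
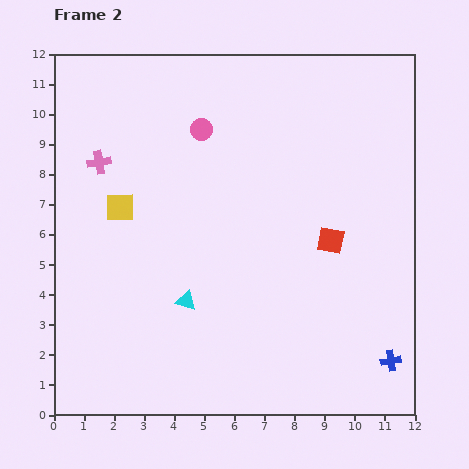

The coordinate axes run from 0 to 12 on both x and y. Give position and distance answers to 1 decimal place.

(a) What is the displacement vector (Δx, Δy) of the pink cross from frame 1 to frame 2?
(-3.3, -1.3)

The pink cross was at (4.8, 9.7) in frame 1 and (1.5, 8.4) in frame 2.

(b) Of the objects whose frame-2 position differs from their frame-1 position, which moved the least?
the yellow square

(moved 1.1)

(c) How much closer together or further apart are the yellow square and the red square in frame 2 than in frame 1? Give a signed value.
-1.0

Distance in frame 1: 8.1. Distance in frame 2: 7.1.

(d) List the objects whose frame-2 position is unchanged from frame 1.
the blue cross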